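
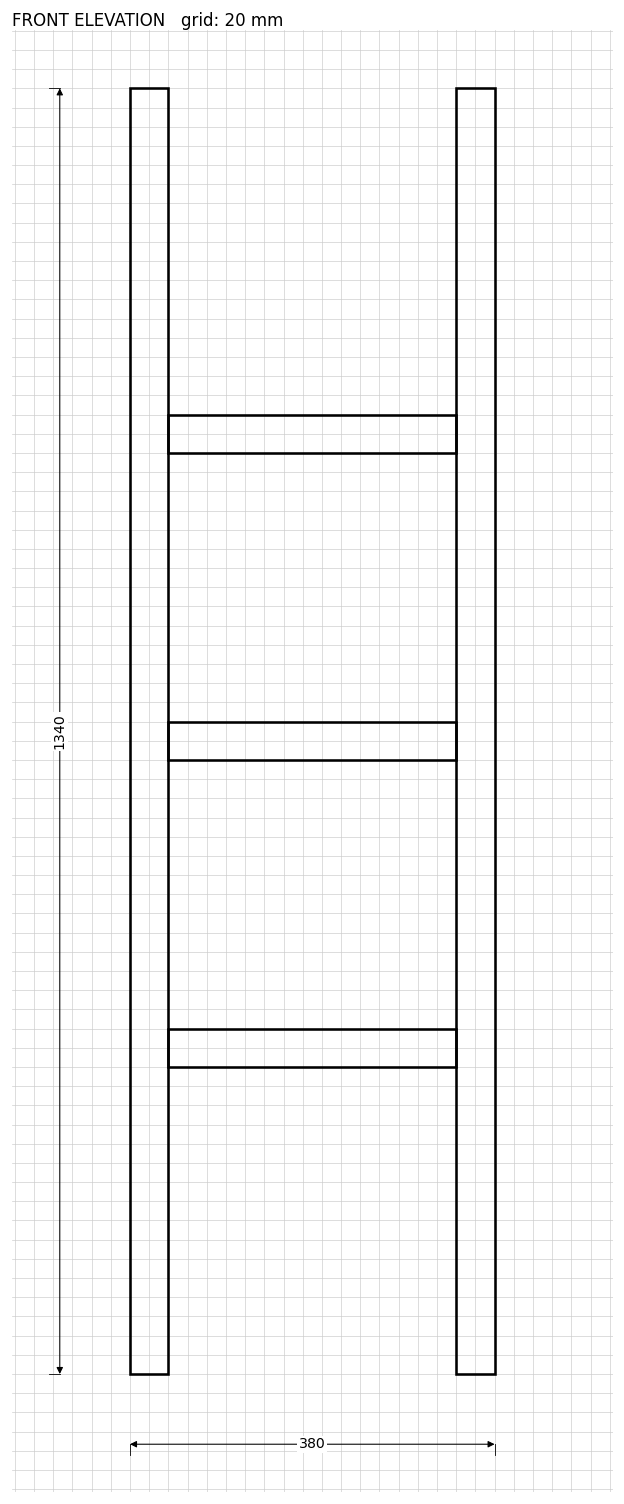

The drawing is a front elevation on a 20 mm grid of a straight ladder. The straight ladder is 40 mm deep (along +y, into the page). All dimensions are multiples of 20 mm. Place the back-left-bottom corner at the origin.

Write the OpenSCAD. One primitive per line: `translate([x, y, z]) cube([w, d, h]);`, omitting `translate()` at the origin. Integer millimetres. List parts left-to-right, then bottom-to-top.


cube([40, 40, 1340]);
translate([40, 0, 320]) cube([300, 40, 40]);
translate([40, 0, 640]) cube([300, 40, 40]);
translate([40, 0, 960]) cube([300, 40, 40]);
translate([340, 0, 0]) cube([40, 40, 1340]);


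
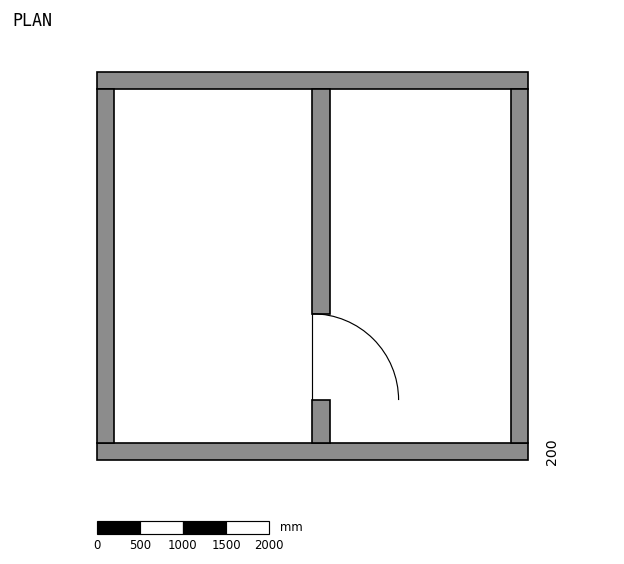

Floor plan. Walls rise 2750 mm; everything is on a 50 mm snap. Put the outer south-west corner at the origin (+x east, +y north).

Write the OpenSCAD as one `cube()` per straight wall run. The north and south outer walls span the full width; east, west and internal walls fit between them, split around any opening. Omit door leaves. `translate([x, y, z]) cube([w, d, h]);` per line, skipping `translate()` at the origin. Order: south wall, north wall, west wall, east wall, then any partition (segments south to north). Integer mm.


cube([5000, 200, 2750]);
translate([0, 4300, 0]) cube([5000, 200, 2750]);
translate([0, 200, 0]) cube([200, 4100, 2750]);
translate([4800, 200, 0]) cube([200, 4100, 2750]);
translate([2500, 200, 0]) cube([200, 500, 2750]);
translate([2500, 1700, 0]) cube([200, 2600, 2750]);


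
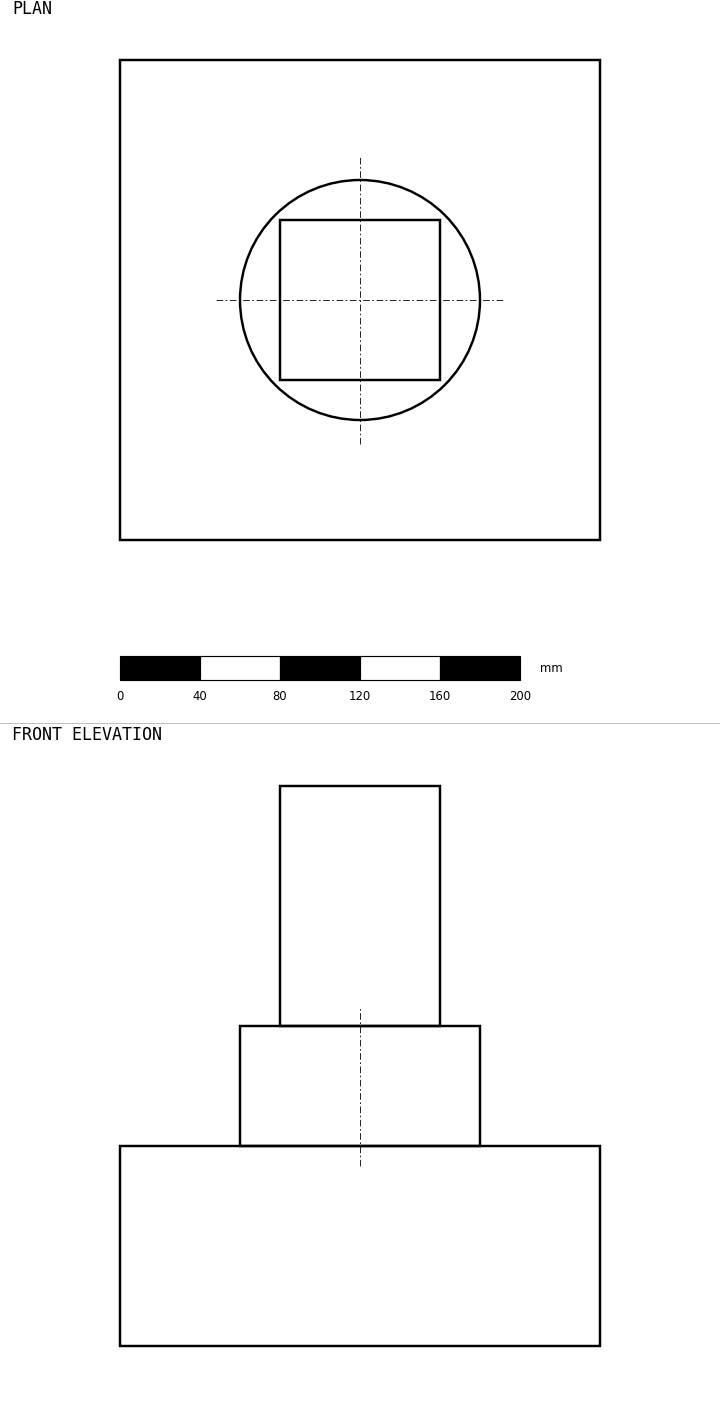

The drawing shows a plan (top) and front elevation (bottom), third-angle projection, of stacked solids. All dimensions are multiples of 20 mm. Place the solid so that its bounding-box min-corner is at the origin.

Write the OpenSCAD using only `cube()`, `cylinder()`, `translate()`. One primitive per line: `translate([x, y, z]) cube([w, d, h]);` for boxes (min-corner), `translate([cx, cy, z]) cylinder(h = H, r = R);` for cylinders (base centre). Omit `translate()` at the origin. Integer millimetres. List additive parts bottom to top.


cube([240, 240, 100]);
translate([120, 120, 100]) cylinder(h = 60, r = 60);
translate([80, 80, 160]) cube([80, 80, 120]);


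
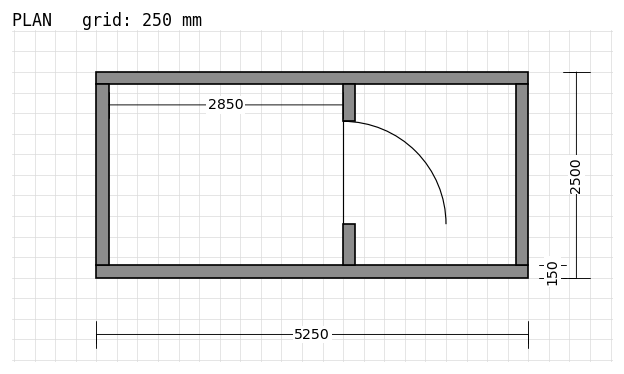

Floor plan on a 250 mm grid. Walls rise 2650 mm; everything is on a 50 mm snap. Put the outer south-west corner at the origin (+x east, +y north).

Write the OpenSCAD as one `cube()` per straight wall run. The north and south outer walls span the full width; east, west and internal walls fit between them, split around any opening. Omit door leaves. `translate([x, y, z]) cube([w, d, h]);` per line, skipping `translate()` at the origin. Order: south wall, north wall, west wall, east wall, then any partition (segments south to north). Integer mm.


cube([5250, 150, 2650]);
translate([0, 2350, 0]) cube([5250, 150, 2650]);
translate([0, 150, 0]) cube([150, 2200, 2650]);
translate([5100, 150, 0]) cube([150, 2200, 2650]);
translate([3000, 150, 0]) cube([150, 500, 2650]);
translate([3000, 1900, 0]) cube([150, 450, 2650]);


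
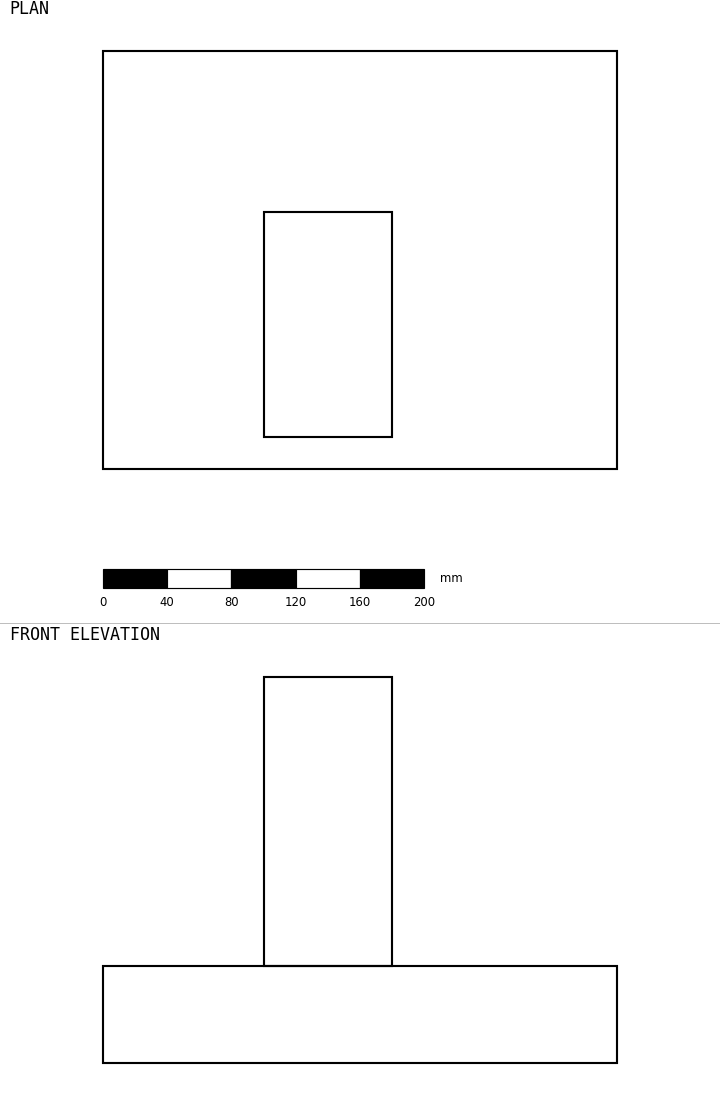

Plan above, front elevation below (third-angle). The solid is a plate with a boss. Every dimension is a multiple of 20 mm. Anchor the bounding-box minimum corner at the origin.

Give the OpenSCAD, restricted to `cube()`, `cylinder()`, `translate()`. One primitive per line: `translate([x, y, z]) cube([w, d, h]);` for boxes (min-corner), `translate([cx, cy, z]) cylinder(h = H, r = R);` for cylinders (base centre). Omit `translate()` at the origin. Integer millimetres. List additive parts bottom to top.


cube([320, 260, 60]);
translate([100, 20, 60]) cube([80, 140, 180]);


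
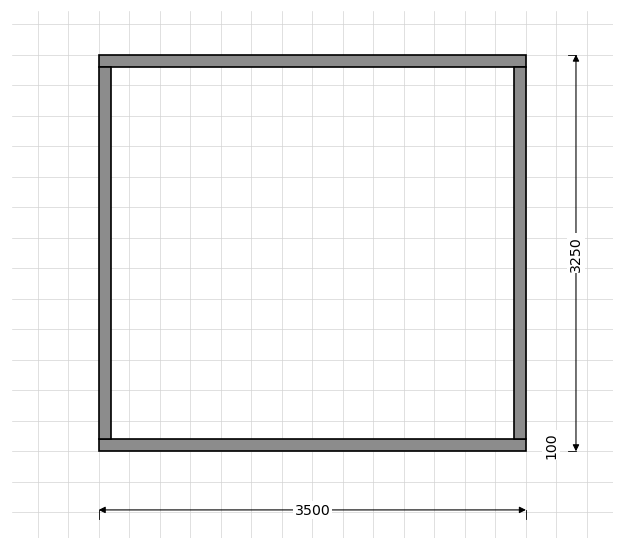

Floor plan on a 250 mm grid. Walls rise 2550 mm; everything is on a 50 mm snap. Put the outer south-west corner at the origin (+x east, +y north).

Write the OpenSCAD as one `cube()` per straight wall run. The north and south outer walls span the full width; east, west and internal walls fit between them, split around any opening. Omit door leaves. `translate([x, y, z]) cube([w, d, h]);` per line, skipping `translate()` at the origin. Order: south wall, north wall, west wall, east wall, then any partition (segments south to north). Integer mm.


cube([3500, 100, 2550]);
translate([0, 3150, 0]) cube([3500, 100, 2550]);
translate([0, 100, 0]) cube([100, 3050, 2550]);
translate([3400, 100, 0]) cube([100, 3050, 2550]);


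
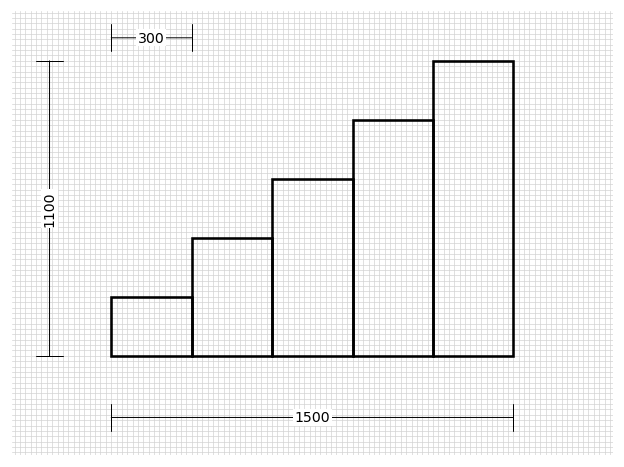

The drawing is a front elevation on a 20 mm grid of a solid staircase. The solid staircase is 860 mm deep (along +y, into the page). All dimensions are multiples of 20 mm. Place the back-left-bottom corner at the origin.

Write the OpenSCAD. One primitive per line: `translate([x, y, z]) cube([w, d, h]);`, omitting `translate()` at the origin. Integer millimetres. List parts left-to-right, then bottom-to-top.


cube([300, 860, 220]);
translate([300, 0, 0]) cube([300, 860, 440]);
translate([600, 0, 0]) cube([300, 860, 660]);
translate([900, 0, 0]) cube([300, 860, 880]);
translate([1200, 0, 0]) cube([300, 860, 1100]);


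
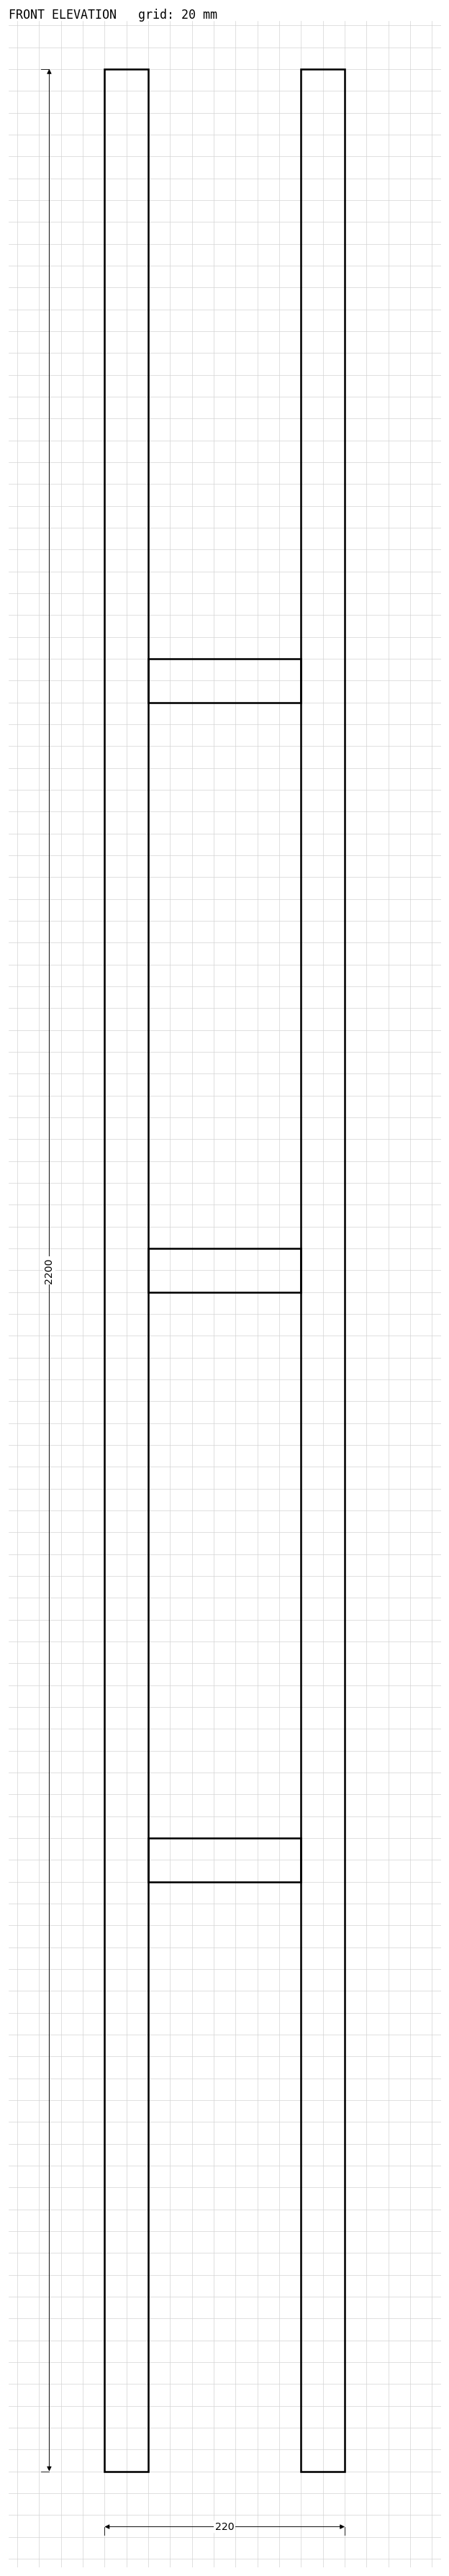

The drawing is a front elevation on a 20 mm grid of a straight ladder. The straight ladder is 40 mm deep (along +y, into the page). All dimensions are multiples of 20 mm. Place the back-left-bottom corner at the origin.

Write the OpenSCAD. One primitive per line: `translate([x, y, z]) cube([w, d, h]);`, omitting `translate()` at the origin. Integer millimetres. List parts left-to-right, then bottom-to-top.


cube([40, 40, 2200]);
translate([40, 0, 540]) cube([140, 40, 40]);
translate([40, 0, 1080]) cube([140, 40, 40]);
translate([40, 0, 1620]) cube([140, 40, 40]);
translate([180, 0, 0]) cube([40, 40, 2200]);


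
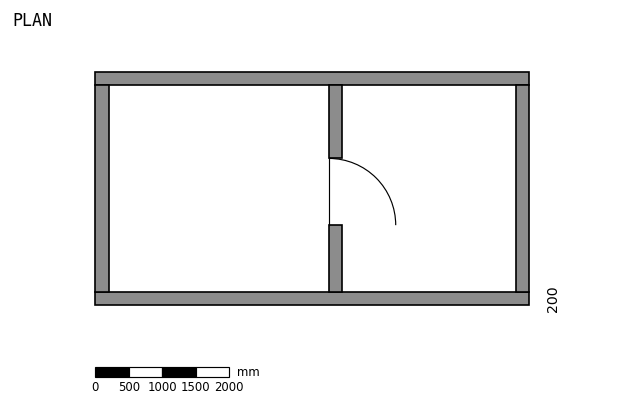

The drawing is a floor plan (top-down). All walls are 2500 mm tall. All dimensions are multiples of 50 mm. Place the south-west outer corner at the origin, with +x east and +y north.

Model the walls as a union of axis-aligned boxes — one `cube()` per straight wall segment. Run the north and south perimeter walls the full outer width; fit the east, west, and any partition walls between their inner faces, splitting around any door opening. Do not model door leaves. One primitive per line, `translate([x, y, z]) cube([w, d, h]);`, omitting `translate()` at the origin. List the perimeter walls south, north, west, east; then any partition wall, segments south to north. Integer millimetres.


cube([6500, 200, 2500]);
translate([0, 3300, 0]) cube([6500, 200, 2500]);
translate([0, 200, 0]) cube([200, 3100, 2500]);
translate([6300, 200, 0]) cube([200, 3100, 2500]);
translate([3500, 200, 0]) cube([200, 1000, 2500]);
translate([3500, 2200, 0]) cube([200, 1100, 2500]);


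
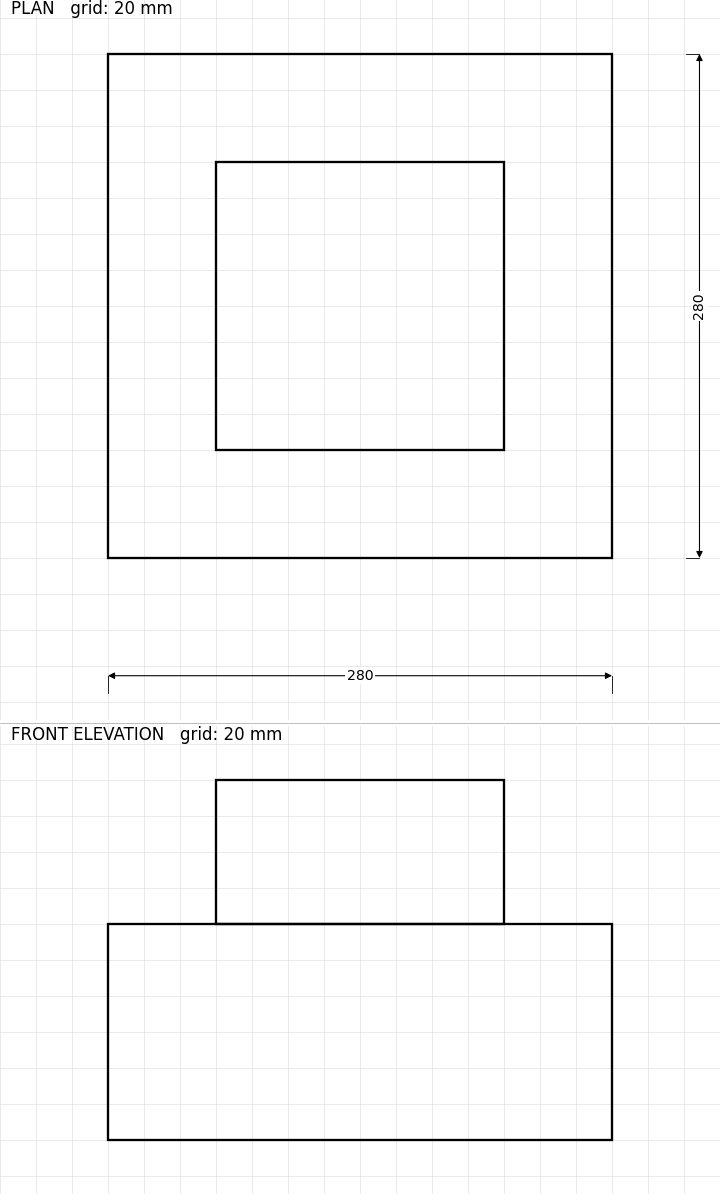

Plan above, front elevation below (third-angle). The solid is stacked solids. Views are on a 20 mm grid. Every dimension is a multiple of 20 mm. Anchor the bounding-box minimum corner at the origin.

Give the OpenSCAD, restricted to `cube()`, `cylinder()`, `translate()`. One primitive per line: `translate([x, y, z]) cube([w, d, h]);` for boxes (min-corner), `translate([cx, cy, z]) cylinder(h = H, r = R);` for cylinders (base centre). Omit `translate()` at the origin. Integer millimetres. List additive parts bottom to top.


cube([280, 280, 120]);
translate([60, 60, 120]) cube([160, 160, 80]);


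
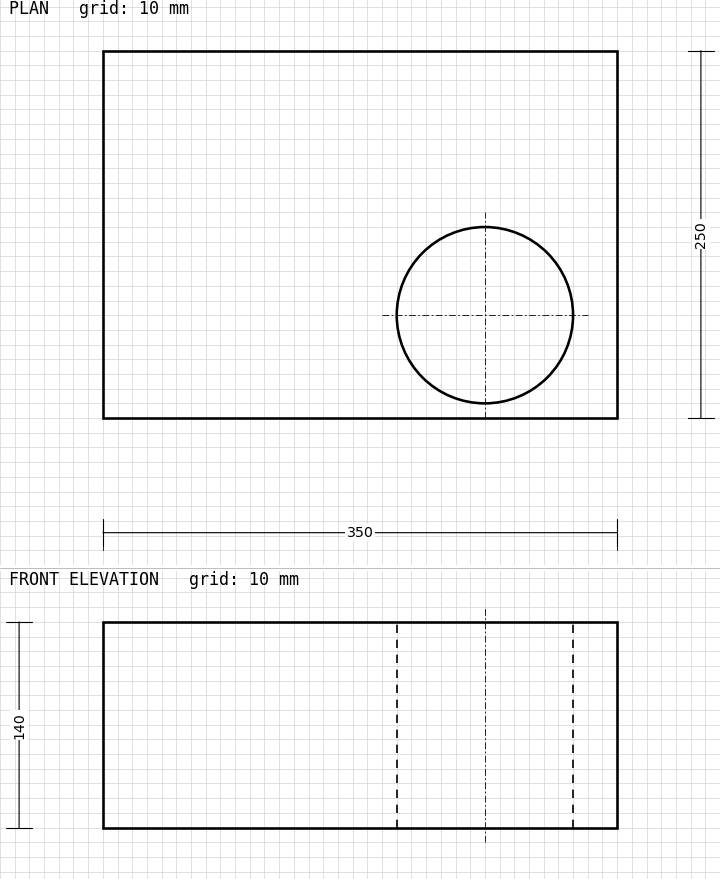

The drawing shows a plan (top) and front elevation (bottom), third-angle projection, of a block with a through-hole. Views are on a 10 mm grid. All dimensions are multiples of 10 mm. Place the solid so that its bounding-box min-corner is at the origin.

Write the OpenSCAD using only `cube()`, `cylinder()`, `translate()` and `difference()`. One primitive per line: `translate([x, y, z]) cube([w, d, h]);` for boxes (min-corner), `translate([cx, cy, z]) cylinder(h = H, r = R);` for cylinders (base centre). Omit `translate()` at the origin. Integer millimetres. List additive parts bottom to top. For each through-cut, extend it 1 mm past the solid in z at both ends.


difference() {
  cube([350, 250, 140]);
  translate([260, 70, -1]) cylinder(h = 142, r = 60);
}


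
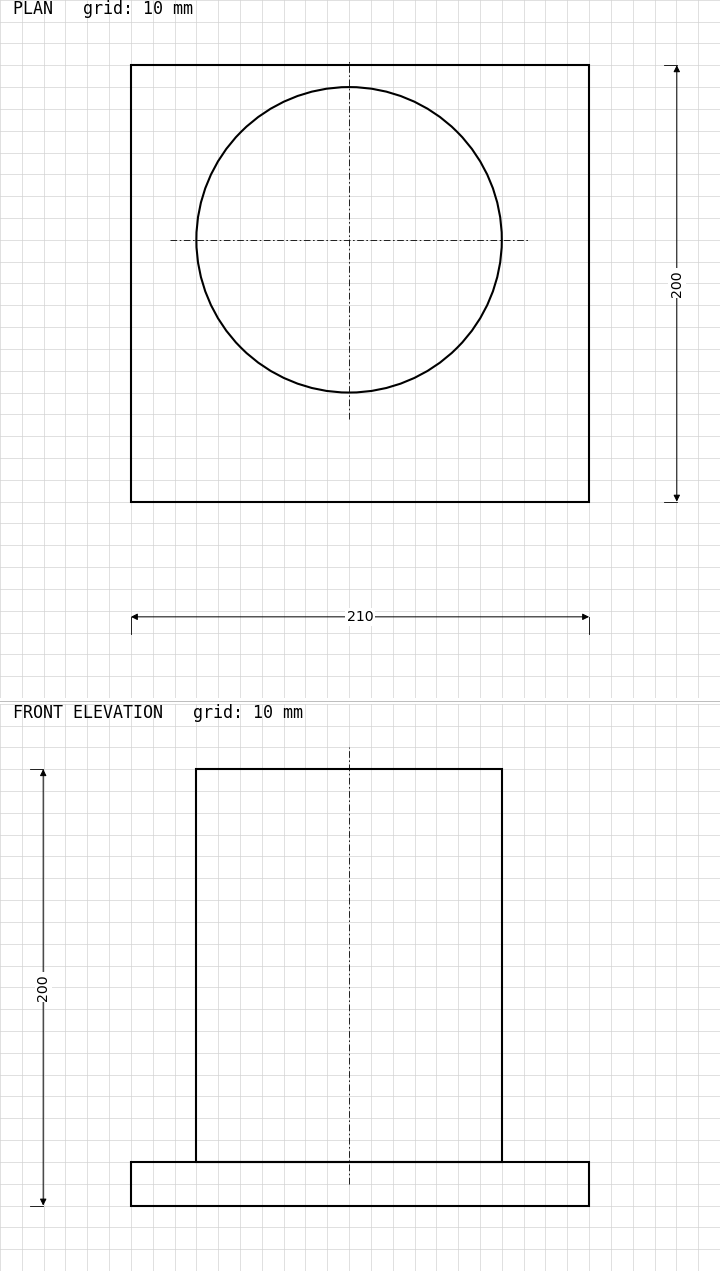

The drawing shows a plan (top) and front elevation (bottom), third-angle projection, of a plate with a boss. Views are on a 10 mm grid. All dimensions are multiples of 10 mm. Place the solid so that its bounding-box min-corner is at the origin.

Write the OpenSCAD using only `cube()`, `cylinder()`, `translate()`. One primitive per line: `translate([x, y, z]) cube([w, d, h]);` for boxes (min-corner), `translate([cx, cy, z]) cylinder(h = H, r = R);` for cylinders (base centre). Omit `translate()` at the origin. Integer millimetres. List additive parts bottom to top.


cube([210, 200, 20]);
translate([100, 120, 20]) cylinder(h = 180, r = 70);


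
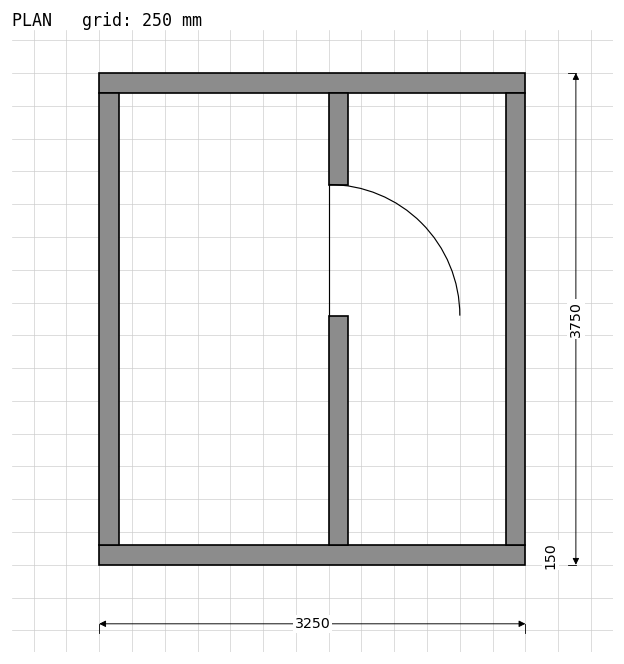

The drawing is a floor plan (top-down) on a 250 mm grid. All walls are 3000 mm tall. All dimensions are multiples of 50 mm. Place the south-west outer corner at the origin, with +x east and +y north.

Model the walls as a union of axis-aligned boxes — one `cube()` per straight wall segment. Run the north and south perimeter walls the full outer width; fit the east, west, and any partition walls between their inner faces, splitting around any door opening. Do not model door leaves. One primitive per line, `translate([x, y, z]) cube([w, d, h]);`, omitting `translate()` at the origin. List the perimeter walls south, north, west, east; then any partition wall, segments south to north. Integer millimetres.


cube([3250, 150, 3000]);
translate([0, 3600, 0]) cube([3250, 150, 3000]);
translate([0, 150, 0]) cube([150, 3450, 3000]);
translate([3100, 150, 0]) cube([150, 3450, 3000]);
translate([1750, 150, 0]) cube([150, 1750, 3000]);
translate([1750, 2900, 0]) cube([150, 700, 3000]);


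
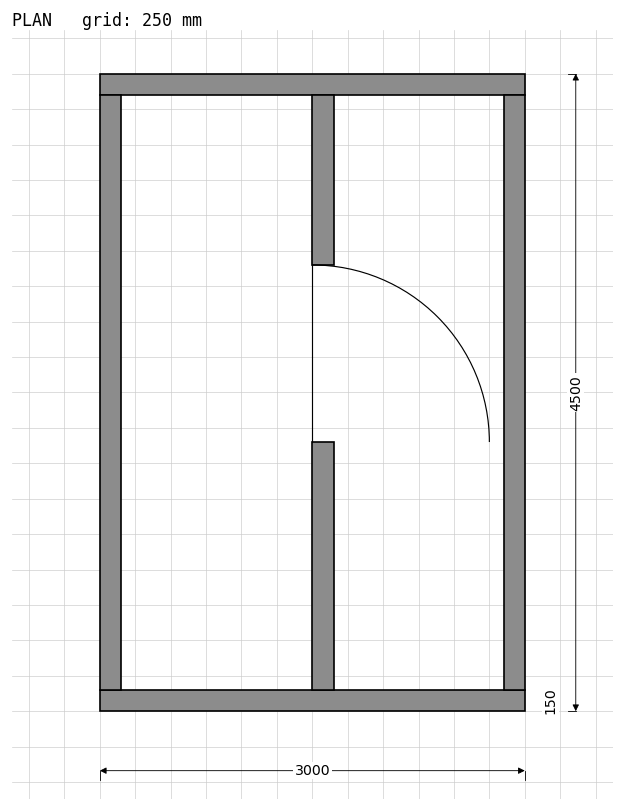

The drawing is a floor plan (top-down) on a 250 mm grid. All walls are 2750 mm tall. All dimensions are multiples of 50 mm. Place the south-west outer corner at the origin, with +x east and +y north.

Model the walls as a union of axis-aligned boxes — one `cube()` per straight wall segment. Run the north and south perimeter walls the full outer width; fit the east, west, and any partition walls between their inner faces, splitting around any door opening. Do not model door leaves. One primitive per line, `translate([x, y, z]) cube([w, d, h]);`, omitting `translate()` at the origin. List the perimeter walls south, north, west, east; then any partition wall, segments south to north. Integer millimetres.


cube([3000, 150, 2750]);
translate([0, 4350, 0]) cube([3000, 150, 2750]);
translate([0, 150, 0]) cube([150, 4200, 2750]);
translate([2850, 150, 0]) cube([150, 4200, 2750]);
translate([1500, 150, 0]) cube([150, 1750, 2750]);
translate([1500, 3150, 0]) cube([150, 1200, 2750]);


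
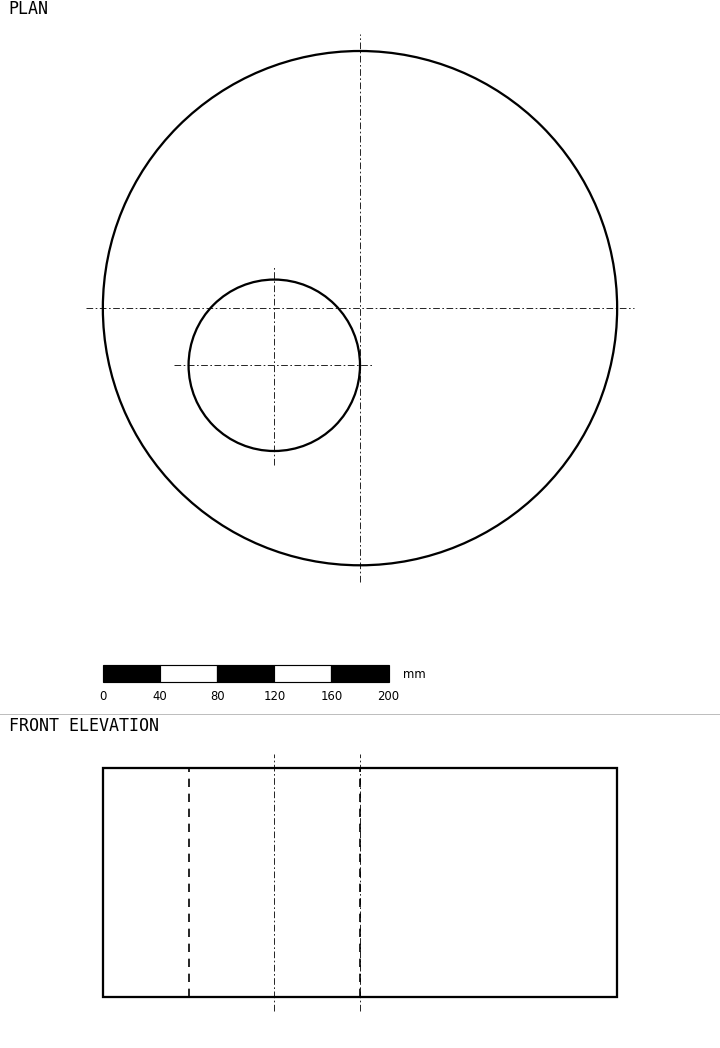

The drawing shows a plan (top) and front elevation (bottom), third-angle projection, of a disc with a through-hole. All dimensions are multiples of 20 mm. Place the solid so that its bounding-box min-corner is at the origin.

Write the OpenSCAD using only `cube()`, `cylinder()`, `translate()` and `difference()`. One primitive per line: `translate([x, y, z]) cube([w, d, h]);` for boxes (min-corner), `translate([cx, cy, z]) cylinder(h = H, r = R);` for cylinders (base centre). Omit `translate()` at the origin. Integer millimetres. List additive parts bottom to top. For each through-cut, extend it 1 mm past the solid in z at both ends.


difference() {
  translate([180, 180, 0]) cylinder(h = 160, r = 180);
  translate([120, 140, -1]) cylinder(h = 162, r = 60);
}


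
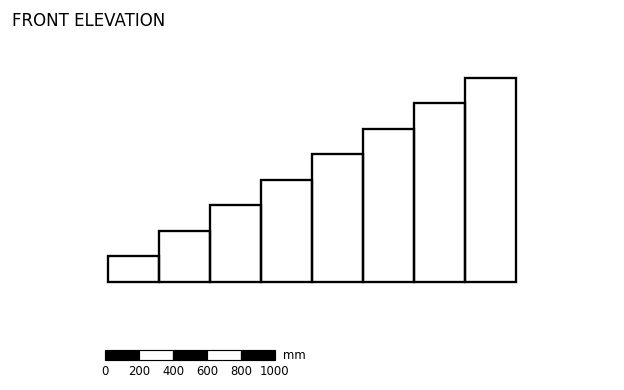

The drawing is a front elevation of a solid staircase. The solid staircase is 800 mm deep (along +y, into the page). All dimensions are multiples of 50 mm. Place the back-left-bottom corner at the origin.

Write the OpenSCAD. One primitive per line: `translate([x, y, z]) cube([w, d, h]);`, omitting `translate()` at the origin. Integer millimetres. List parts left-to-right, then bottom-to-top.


cube([300, 800, 150]);
translate([300, 0, 0]) cube([300, 800, 300]);
translate([600, 0, 0]) cube([300, 800, 450]);
translate([900, 0, 0]) cube([300, 800, 600]);
translate([1200, 0, 0]) cube([300, 800, 750]);
translate([1500, 0, 0]) cube([300, 800, 900]);
translate([1800, 0, 0]) cube([300, 800, 1050]);
translate([2100, 0, 0]) cube([300, 800, 1200]);


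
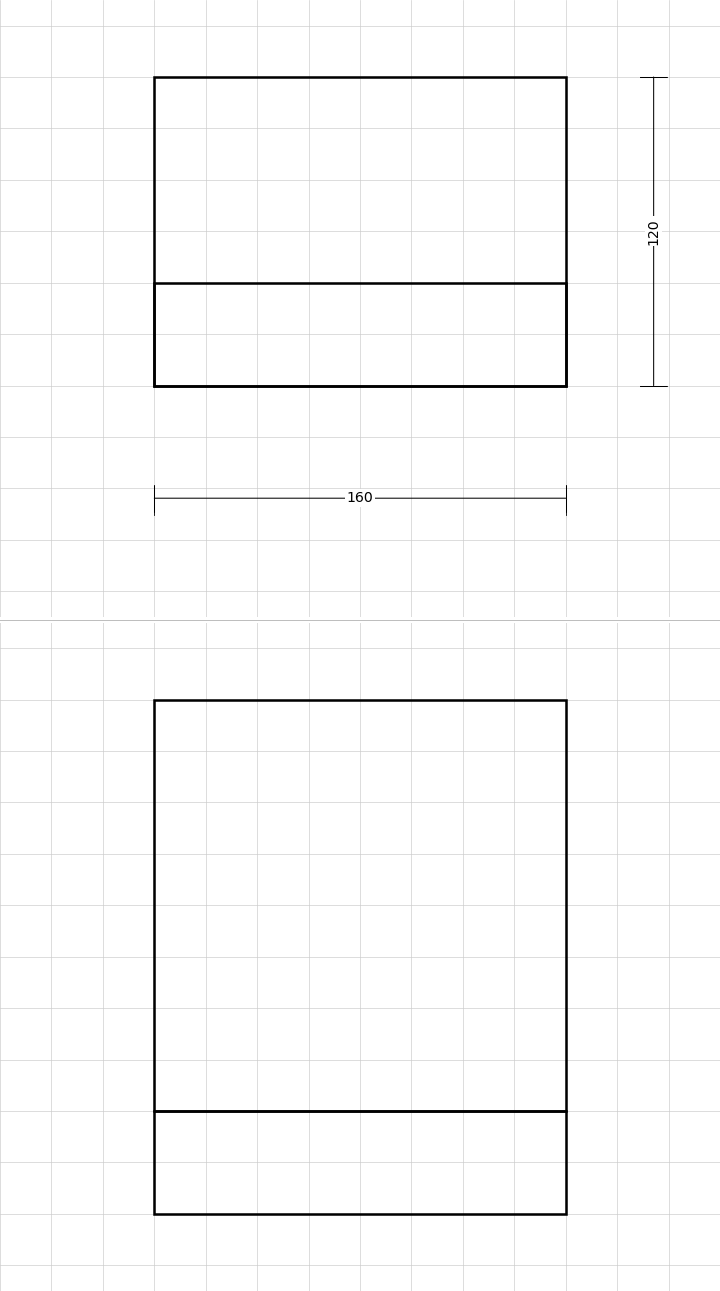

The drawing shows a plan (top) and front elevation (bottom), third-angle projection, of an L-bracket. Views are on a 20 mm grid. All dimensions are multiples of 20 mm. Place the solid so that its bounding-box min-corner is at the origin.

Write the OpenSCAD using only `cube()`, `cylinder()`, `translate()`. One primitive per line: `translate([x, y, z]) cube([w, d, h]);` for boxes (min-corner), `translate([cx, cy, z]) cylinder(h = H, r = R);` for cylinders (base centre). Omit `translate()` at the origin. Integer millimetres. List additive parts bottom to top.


cube([160, 120, 40]);
translate([0, 0, 40]) cube([160, 40, 160]);


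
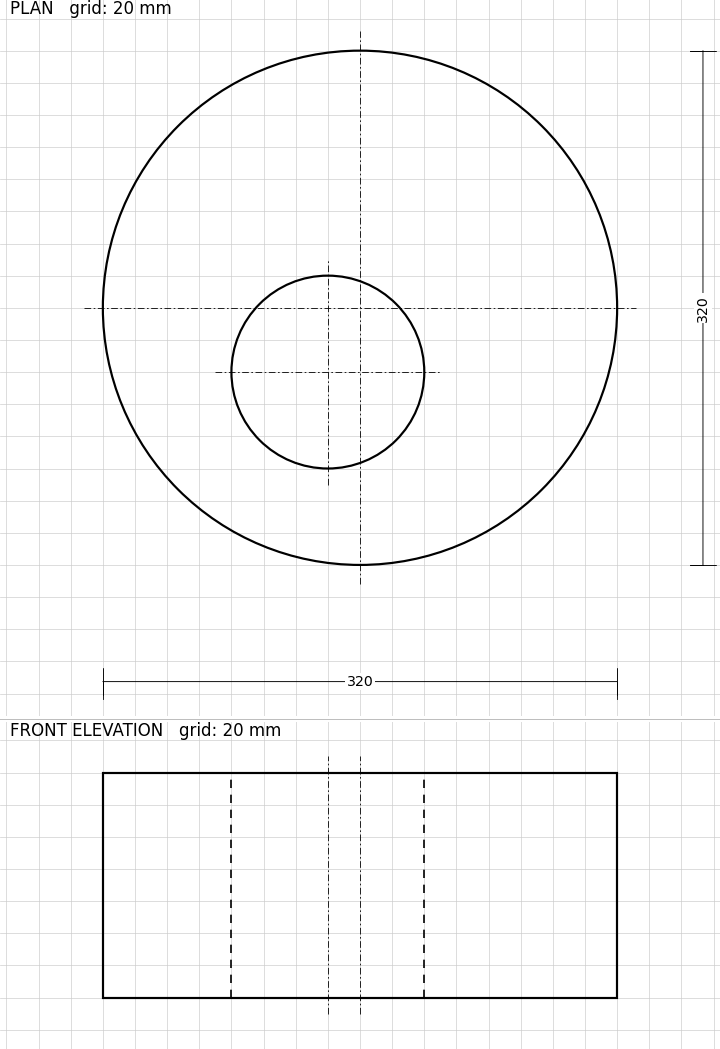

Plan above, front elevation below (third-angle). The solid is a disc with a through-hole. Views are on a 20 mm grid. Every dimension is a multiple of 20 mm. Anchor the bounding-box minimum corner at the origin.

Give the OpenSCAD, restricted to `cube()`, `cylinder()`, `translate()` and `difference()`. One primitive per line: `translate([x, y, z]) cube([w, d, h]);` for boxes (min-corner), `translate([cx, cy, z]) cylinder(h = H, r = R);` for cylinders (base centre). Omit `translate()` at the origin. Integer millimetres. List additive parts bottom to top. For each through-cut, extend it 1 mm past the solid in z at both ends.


difference() {
  translate([160, 160, 0]) cylinder(h = 140, r = 160);
  translate([140, 120, -1]) cylinder(h = 142, r = 60);
}


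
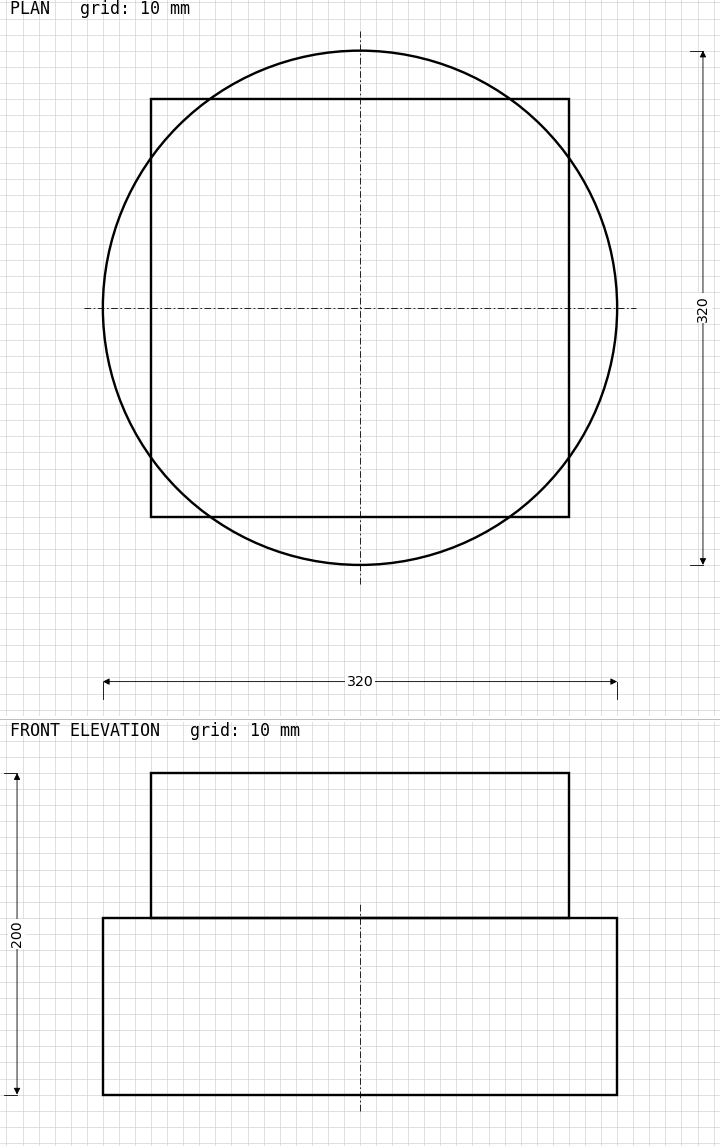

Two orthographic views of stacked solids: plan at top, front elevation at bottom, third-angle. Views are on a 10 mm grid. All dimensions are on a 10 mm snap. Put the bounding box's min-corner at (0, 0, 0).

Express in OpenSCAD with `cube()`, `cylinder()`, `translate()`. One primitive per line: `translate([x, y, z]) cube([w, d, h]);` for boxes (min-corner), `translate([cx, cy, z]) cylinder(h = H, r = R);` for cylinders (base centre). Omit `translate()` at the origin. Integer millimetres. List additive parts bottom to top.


translate([160, 160, 0]) cylinder(h = 110, r = 160);
translate([30, 30, 110]) cube([260, 260, 90]);


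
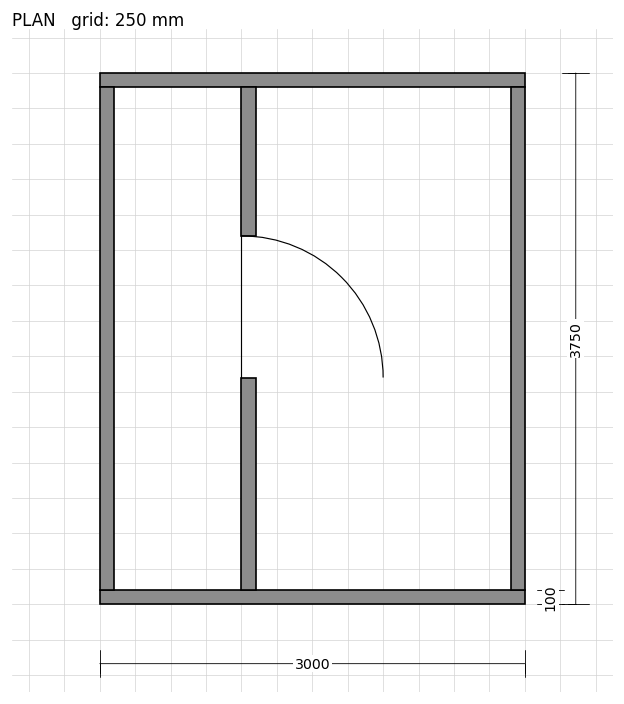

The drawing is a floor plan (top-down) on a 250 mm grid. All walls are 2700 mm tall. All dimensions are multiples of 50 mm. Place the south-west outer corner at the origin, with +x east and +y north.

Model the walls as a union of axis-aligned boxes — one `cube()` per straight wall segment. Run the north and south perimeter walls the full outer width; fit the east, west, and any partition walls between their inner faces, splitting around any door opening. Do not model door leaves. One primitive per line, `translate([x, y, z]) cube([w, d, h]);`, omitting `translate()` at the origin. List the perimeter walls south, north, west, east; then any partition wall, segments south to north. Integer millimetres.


cube([3000, 100, 2700]);
translate([0, 3650, 0]) cube([3000, 100, 2700]);
translate([0, 100, 0]) cube([100, 3550, 2700]);
translate([2900, 100, 0]) cube([100, 3550, 2700]);
translate([1000, 100, 0]) cube([100, 1500, 2700]);
translate([1000, 2600, 0]) cube([100, 1050, 2700]);


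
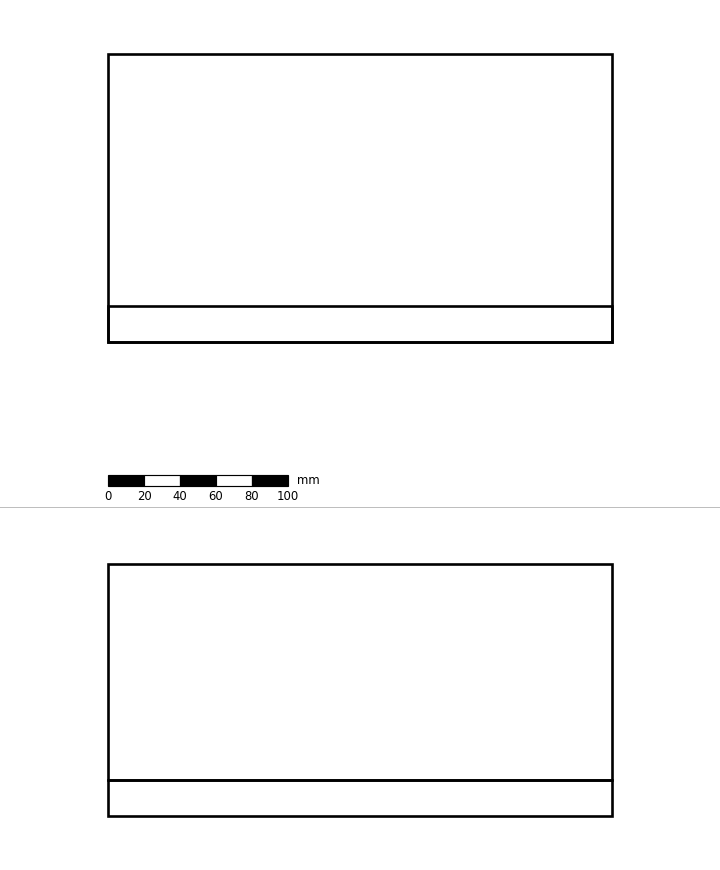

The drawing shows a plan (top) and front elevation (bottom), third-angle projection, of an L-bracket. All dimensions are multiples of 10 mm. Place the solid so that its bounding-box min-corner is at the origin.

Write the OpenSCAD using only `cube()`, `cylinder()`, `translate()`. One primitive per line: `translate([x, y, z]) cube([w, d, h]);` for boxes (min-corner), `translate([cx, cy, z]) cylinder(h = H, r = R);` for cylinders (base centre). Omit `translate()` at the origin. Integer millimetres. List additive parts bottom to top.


cube([280, 160, 20]);
translate([0, 0, 20]) cube([280, 20, 120]);


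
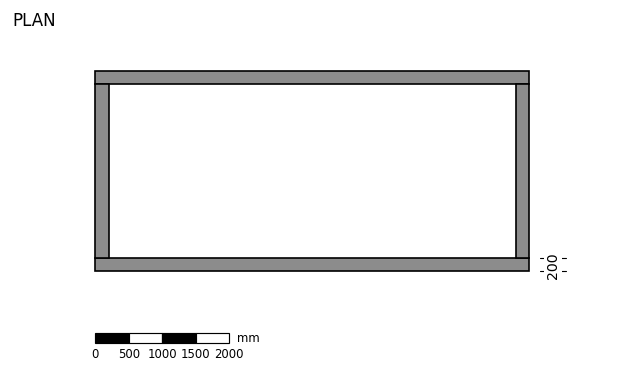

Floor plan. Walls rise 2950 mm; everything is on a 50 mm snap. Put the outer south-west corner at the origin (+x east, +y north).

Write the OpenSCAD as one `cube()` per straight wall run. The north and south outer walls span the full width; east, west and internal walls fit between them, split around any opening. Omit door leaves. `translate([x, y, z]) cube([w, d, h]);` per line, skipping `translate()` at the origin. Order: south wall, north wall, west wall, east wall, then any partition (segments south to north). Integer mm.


cube([6500, 200, 2950]);
translate([0, 2800, 0]) cube([6500, 200, 2950]);
translate([0, 200, 0]) cube([200, 2600, 2950]);
translate([6300, 200, 0]) cube([200, 2600, 2950]);


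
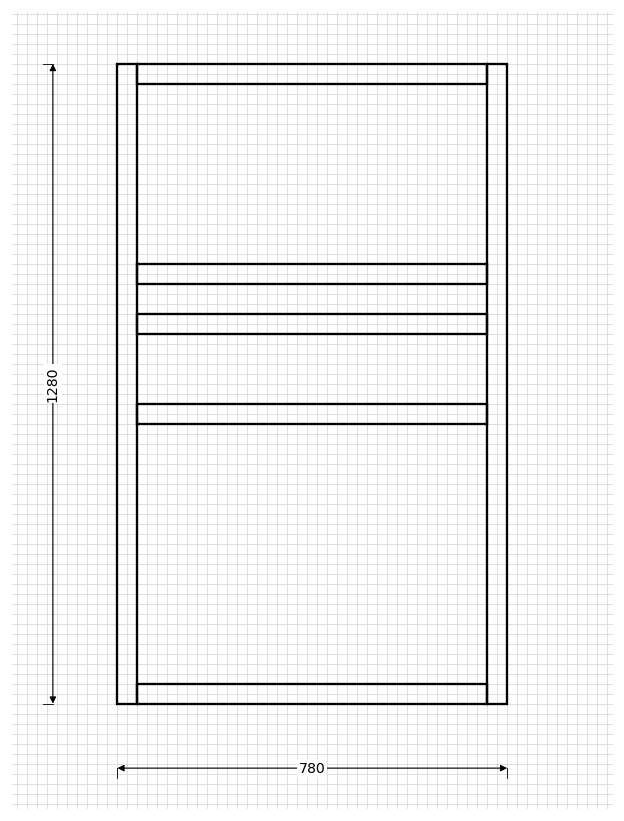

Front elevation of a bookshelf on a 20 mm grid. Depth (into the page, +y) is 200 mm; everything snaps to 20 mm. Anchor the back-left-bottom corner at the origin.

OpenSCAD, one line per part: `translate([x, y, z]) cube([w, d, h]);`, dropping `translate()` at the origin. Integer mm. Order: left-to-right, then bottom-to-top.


cube([40, 200, 1280]);
translate([40, 0, 0]) cube([700, 200, 40]);
translate([40, 0, 560]) cube([700, 200, 40]);
translate([40, 0, 740]) cube([700, 200, 40]);
translate([40, 0, 840]) cube([700, 200, 40]);
translate([40, 0, 1240]) cube([700, 200, 40]);
translate([740, 0, 0]) cube([40, 200, 1280]);


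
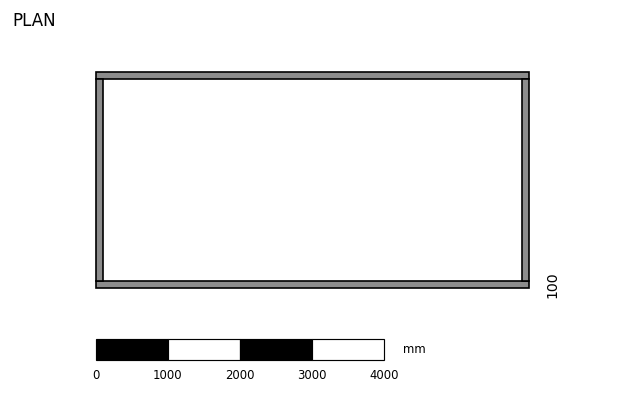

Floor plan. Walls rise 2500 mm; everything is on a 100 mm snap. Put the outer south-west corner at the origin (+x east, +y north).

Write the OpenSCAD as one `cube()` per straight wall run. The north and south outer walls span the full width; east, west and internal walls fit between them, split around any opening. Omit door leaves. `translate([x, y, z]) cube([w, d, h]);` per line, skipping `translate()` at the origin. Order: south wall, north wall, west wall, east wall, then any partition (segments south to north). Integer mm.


cube([6000, 100, 2500]);
translate([0, 2900, 0]) cube([6000, 100, 2500]);
translate([0, 100, 0]) cube([100, 2800, 2500]);
translate([5900, 100, 0]) cube([100, 2800, 2500]);


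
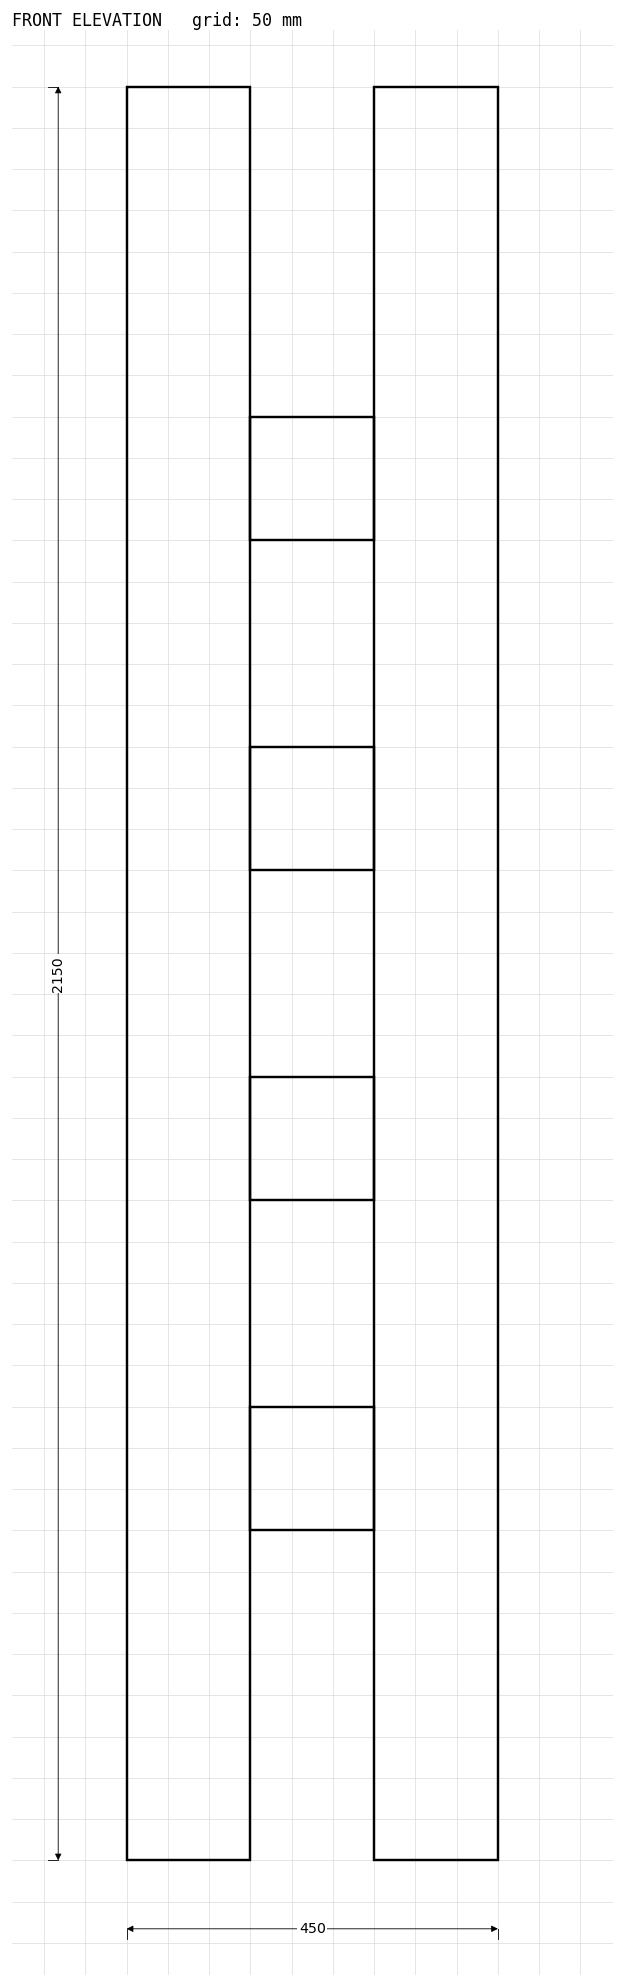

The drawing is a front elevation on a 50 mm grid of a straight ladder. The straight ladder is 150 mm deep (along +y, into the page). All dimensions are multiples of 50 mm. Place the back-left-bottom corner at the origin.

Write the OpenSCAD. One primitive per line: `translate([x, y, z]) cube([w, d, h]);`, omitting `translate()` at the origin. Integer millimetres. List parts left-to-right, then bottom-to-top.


cube([150, 150, 2150]);
translate([150, 0, 400]) cube([150, 150, 150]);
translate([150, 0, 800]) cube([150, 150, 150]);
translate([150, 0, 1200]) cube([150, 150, 150]);
translate([150, 0, 1600]) cube([150, 150, 150]);
translate([300, 0, 0]) cube([150, 150, 2150]);


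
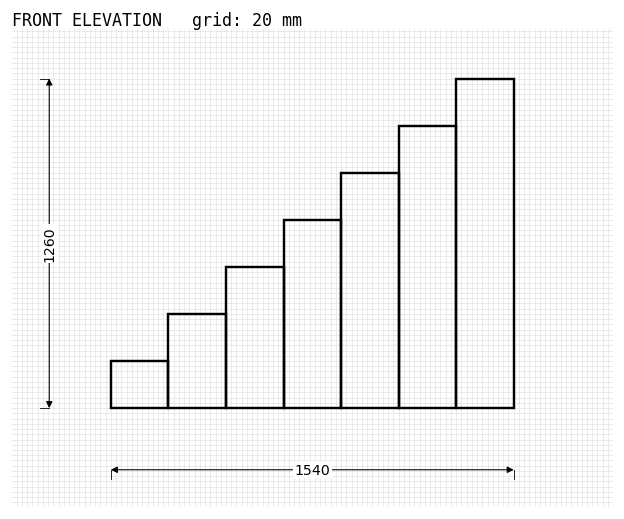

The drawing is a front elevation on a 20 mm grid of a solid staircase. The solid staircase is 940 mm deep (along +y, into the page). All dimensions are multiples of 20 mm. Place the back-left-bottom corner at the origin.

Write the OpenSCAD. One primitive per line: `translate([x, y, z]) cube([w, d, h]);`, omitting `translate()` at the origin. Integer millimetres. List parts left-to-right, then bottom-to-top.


cube([220, 940, 180]);
translate([220, 0, 0]) cube([220, 940, 360]);
translate([440, 0, 0]) cube([220, 940, 540]);
translate([660, 0, 0]) cube([220, 940, 720]);
translate([880, 0, 0]) cube([220, 940, 900]);
translate([1100, 0, 0]) cube([220, 940, 1080]);
translate([1320, 0, 0]) cube([220, 940, 1260]);


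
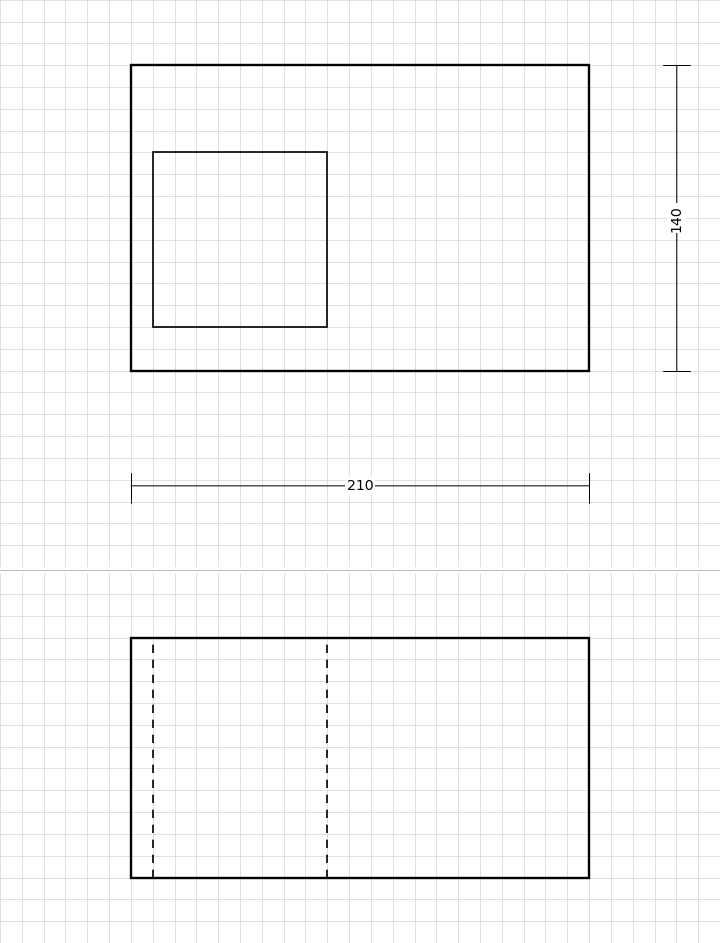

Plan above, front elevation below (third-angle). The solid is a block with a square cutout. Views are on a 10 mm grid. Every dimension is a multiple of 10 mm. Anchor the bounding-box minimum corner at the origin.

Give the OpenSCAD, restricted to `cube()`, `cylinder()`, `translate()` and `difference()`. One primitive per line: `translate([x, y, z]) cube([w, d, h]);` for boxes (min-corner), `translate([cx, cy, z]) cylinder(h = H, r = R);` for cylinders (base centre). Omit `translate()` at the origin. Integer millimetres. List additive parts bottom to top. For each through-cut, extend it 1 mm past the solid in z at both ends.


difference() {
  cube([210, 140, 110]);
  translate([10, 20, -1]) cube([80, 80, 112]);
}


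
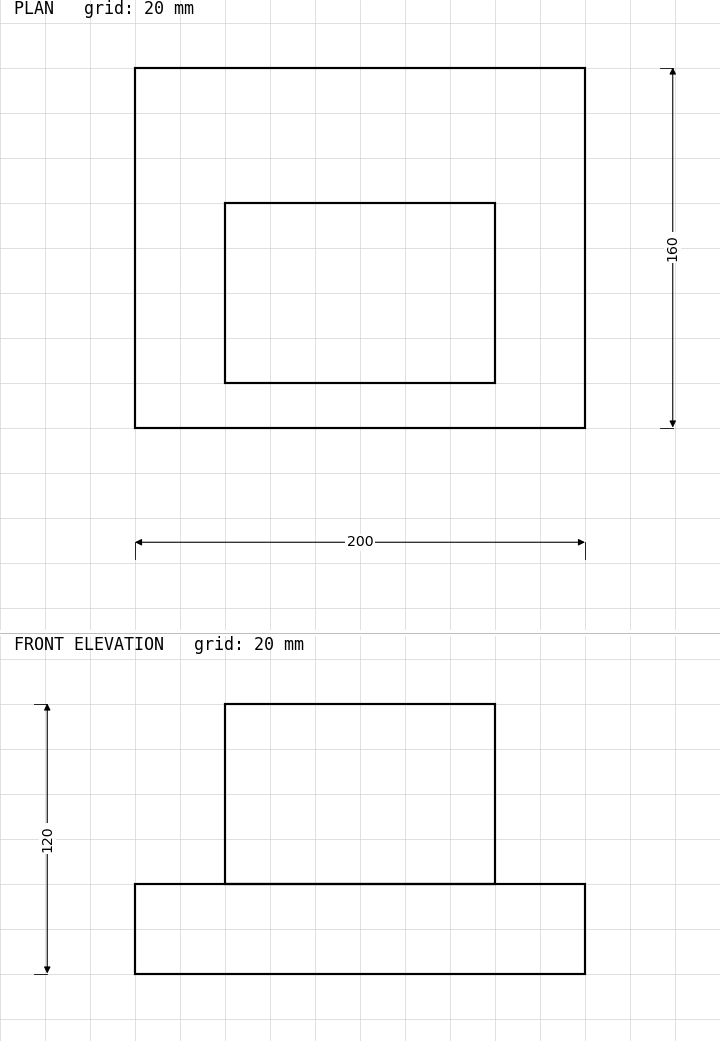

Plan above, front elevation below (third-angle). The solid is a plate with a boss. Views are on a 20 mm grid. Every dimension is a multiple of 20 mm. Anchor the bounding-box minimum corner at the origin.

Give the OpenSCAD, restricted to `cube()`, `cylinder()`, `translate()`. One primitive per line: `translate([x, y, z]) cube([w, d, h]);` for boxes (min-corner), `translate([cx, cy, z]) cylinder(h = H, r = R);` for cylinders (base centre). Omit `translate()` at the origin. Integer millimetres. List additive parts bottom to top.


cube([200, 160, 40]);
translate([40, 20, 40]) cube([120, 80, 80]);


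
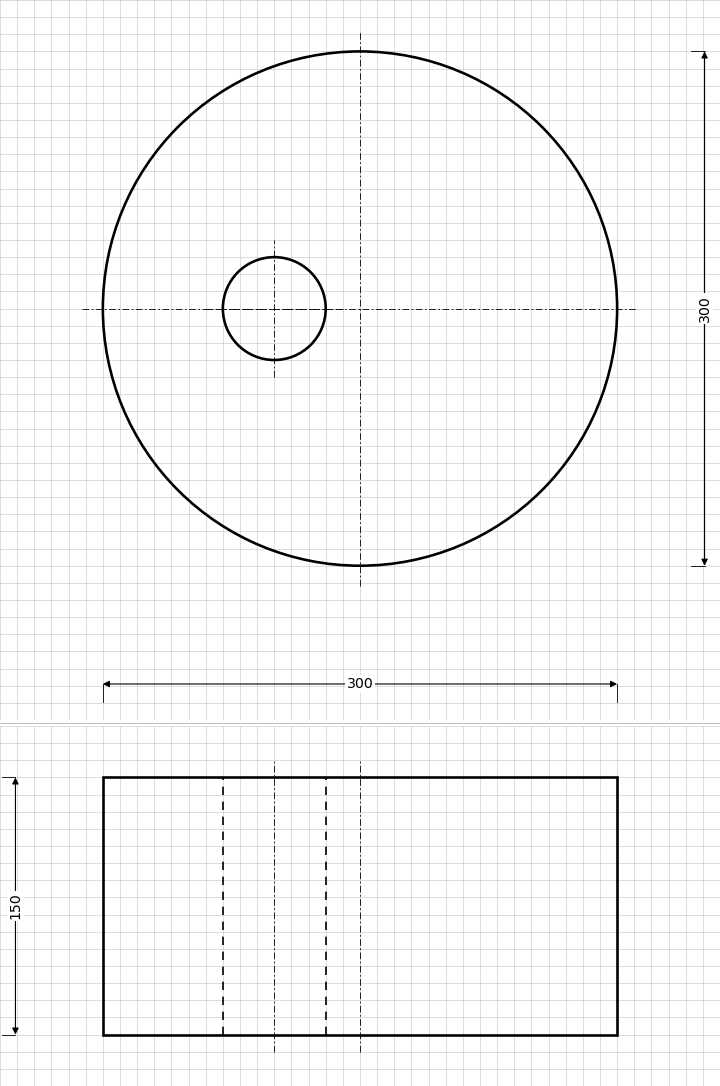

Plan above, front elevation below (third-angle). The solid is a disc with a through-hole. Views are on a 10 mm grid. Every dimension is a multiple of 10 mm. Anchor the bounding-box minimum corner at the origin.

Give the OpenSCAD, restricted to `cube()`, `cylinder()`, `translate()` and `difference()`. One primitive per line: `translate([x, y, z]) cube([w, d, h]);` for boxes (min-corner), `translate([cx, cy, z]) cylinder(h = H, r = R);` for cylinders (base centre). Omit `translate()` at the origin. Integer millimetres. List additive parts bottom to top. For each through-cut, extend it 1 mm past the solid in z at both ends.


difference() {
  translate([150, 150, 0]) cylinder(h = 150, r = 150);
  translate([100, 150, -1]) cylinder(h = 152, r = 30);
}


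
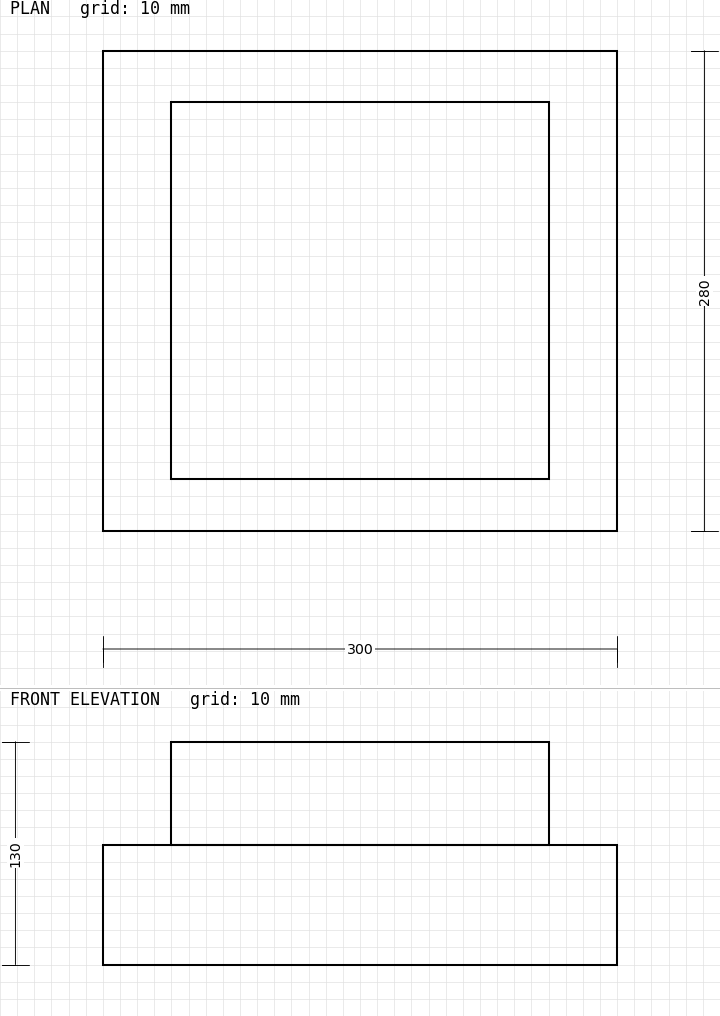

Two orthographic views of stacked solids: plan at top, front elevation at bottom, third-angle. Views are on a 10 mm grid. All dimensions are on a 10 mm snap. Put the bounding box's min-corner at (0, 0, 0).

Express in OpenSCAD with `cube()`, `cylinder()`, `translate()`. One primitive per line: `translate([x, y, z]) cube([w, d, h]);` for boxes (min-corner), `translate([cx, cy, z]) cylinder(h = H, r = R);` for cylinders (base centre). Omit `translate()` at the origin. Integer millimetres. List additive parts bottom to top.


cube([300, 280, 70]);
translate([40, 30, 70]) cube([220, 220, 60]);


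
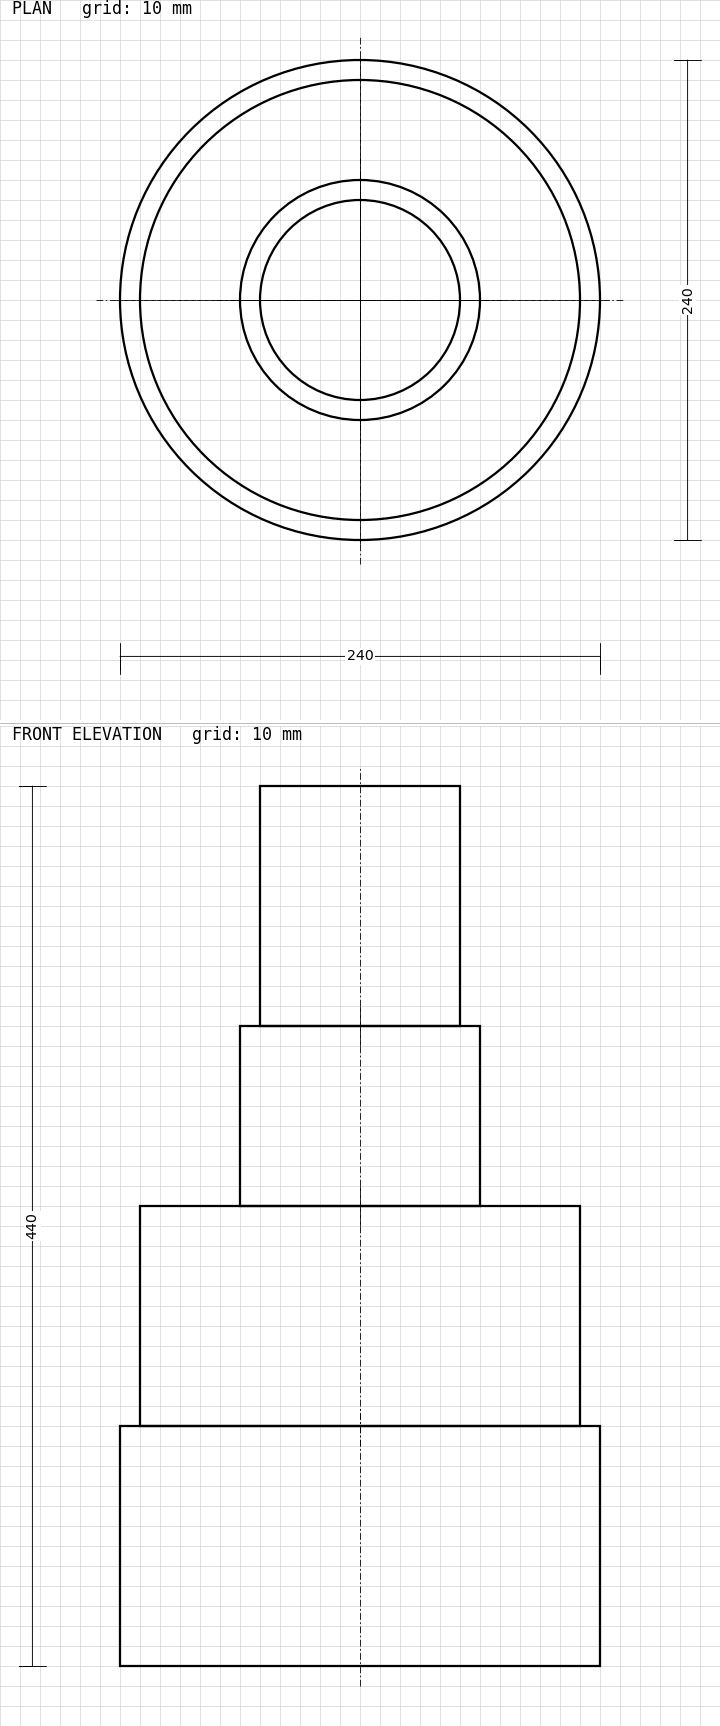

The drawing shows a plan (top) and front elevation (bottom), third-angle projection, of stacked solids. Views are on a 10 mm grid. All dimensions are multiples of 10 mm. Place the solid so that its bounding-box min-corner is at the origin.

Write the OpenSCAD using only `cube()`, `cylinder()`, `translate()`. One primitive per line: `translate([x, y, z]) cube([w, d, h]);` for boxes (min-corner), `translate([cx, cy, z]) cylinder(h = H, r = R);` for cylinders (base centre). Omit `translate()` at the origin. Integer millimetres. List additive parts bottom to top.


translate([120, 120, 0]) cylinder(h = 120, r = 120);
translate([120, 120, 120]) cylinder(h = 110, r = 110);
translate([120, 120, 230]) cylinder(h = 90, r = 60);
translate([120, 120, 320]) cylinder(h = 120, r = 50);


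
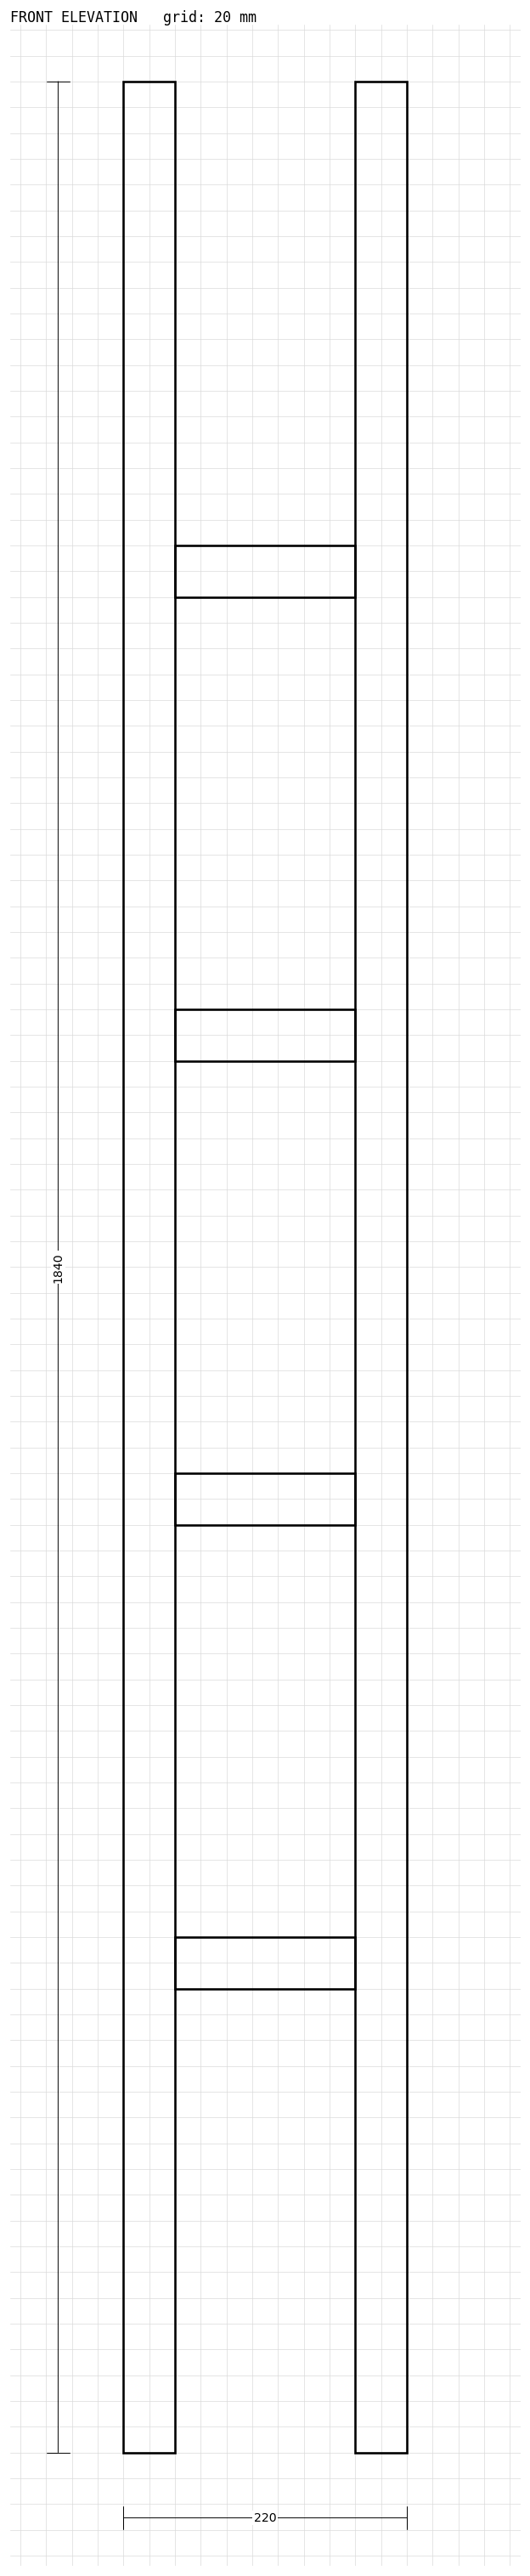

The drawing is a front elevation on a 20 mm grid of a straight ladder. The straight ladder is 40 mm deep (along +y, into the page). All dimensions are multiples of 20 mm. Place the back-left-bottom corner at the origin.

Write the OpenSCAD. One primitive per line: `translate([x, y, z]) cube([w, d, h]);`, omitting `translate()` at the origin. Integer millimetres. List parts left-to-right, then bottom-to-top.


cube([40, 40, 1840]);
translate([40, 0, 360]) cube([140, 40, 40]);
translate([40, 0, 720]) cube([140, 40, 40]);
translate([40, 0, 1080]) cube([140, 40, 40]);
translate([40, 0, 1440]) cube([140, 40, 40]);
translate([180, 0, 0]) cube([40, 40, 1840]);


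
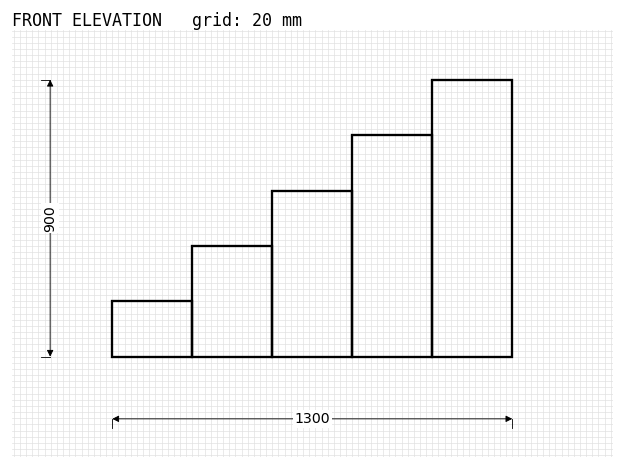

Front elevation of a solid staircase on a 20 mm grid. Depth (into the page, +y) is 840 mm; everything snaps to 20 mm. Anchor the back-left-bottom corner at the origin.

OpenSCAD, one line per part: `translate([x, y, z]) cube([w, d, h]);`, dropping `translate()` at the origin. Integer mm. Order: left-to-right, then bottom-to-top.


cube([260, 840, 180]);
translate([260, 0, 0]) cube([260, 840, 360]);
translate([520, 0, 0]) cube([260, 840, 540]);
translate([780, 0, 0]) cube([260, 840, 720]);
translate([1040, 0, 0]) cube([260, 840, 900]);


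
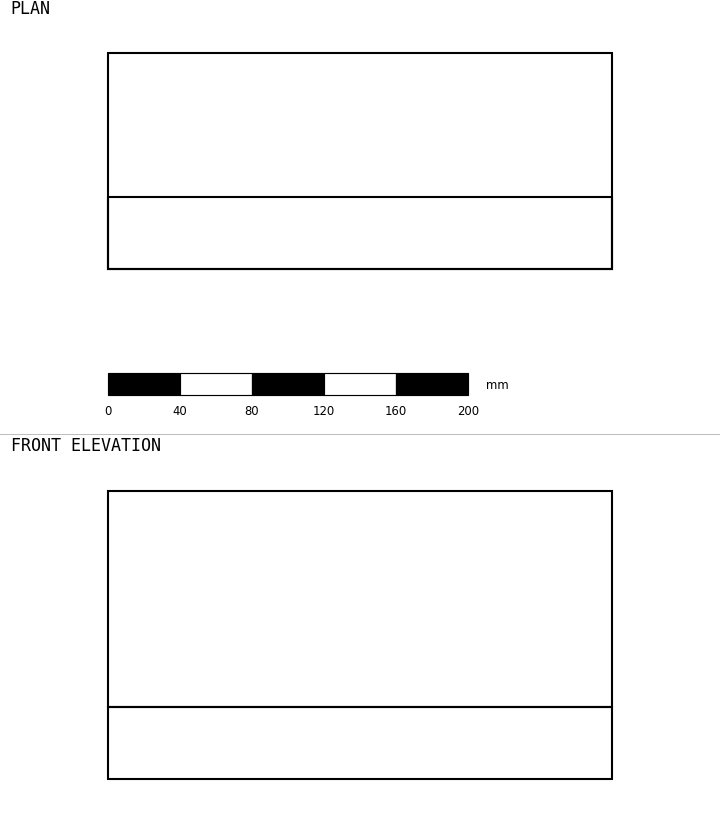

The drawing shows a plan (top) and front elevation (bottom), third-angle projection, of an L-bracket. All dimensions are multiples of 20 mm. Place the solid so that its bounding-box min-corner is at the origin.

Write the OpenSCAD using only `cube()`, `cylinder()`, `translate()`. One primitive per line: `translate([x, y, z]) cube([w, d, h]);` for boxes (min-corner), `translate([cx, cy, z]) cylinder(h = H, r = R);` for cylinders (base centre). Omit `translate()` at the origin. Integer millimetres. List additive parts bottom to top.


cube([280, 120, 40]);
translate([0, 0, 40]) cube([280, 40, 120]);
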